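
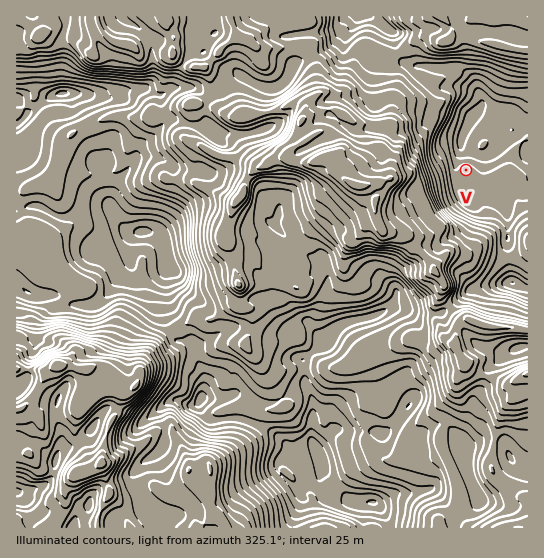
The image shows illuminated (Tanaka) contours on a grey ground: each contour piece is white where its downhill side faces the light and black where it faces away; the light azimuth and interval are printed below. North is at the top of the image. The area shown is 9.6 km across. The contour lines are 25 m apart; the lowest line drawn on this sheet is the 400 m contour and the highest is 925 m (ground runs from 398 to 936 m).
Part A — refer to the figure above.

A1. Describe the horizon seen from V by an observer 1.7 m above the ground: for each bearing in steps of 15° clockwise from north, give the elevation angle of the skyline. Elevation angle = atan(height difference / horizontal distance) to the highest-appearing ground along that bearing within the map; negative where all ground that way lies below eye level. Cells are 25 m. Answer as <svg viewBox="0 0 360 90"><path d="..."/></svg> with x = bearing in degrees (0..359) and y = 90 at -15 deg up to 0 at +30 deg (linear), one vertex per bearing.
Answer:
<svg viewBox="0 0 360 90"><path d="M0 52l15-1 15 2 15 9 15 1 15 0 15-3 15-1 15-1 15-5 15 2 15-7 15-3 15-5 15-6 15-2 15-2 15-1 15 0 15 4 15 8 15 6 15 4 15 1"/></svg>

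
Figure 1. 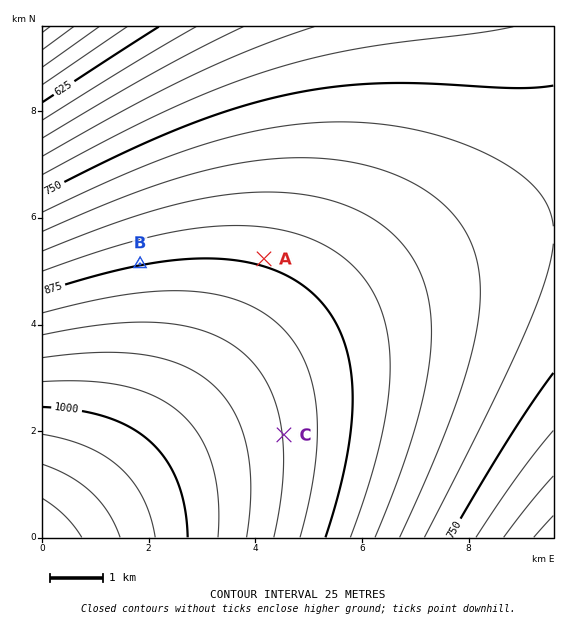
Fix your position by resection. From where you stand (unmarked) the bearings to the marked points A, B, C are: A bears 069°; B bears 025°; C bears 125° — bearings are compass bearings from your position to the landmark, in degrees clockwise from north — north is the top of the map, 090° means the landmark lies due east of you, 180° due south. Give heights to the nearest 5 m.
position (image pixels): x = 115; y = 316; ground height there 920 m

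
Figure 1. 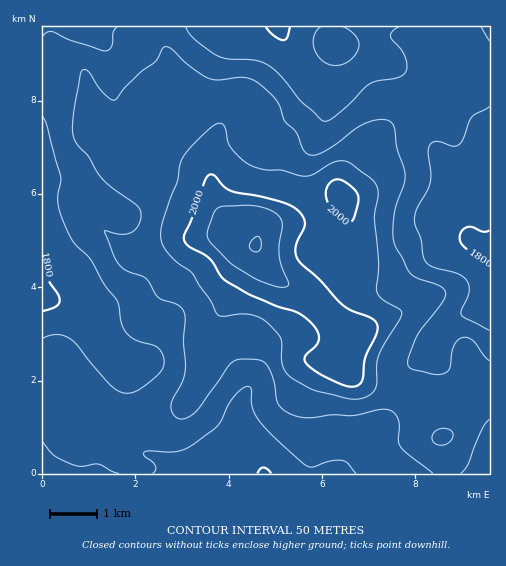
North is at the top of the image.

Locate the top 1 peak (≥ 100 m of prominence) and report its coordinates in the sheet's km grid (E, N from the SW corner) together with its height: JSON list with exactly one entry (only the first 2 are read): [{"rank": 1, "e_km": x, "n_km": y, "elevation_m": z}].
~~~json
[{"rank": 1, "e_km": 4.59, "n_km": 4.91, "elevation_m": 2103}]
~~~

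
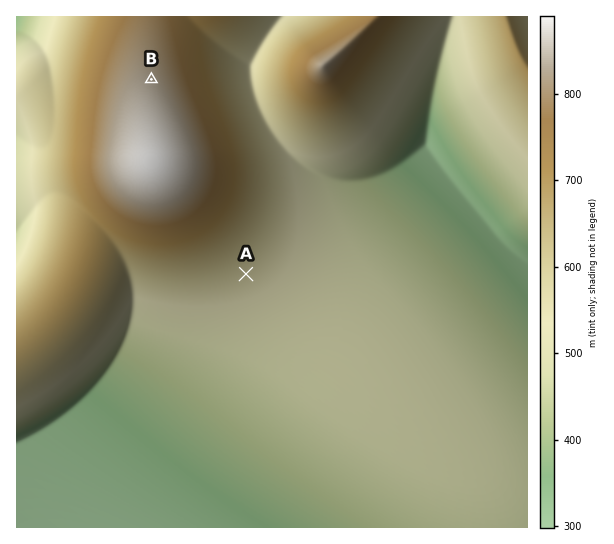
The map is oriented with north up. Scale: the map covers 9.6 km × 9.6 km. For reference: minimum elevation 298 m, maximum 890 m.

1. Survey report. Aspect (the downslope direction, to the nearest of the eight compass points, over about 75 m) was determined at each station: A SE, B NE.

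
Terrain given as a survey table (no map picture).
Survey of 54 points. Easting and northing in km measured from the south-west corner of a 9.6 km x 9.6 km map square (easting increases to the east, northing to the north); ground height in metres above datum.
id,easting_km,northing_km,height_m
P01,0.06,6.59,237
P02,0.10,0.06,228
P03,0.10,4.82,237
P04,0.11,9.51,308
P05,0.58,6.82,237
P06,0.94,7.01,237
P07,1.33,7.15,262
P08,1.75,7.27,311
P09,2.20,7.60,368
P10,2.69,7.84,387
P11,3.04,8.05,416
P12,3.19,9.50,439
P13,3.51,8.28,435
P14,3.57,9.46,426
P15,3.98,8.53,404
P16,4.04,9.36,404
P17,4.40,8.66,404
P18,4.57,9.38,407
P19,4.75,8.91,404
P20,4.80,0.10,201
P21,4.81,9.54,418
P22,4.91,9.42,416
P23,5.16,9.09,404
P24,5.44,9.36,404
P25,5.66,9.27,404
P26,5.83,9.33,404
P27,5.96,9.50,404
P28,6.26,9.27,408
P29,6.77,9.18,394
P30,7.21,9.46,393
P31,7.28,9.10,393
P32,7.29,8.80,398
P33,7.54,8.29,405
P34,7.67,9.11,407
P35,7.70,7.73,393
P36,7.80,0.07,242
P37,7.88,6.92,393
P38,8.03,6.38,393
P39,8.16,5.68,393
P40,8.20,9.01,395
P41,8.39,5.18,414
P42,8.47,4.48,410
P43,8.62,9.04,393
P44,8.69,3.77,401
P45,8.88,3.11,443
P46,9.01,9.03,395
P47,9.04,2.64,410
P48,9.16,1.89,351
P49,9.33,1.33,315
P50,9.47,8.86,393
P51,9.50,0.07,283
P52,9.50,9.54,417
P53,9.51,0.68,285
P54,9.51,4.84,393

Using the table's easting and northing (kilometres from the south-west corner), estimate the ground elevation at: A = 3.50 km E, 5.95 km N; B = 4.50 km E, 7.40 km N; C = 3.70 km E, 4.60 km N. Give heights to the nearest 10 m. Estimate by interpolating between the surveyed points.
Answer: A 340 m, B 420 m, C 310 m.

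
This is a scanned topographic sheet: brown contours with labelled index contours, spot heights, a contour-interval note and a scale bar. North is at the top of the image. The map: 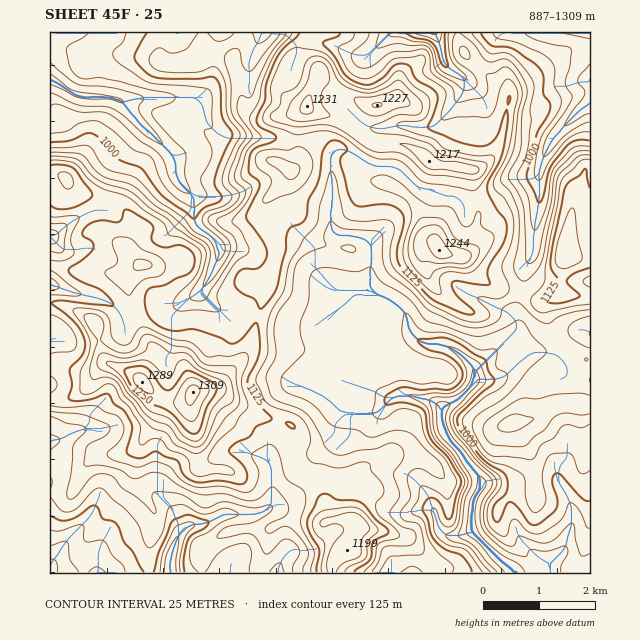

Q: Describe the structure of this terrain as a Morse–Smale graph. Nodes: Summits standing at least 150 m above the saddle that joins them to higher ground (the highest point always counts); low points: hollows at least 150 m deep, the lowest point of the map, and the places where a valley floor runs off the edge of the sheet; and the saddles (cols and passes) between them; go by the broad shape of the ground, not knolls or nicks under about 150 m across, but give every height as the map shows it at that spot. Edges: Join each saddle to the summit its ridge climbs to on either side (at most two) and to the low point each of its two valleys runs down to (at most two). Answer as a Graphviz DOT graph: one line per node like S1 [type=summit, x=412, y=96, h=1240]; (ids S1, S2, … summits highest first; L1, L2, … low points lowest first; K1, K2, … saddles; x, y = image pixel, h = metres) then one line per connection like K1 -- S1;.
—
graph terrain {
  S1 [type=summit, x=193, y=392, h=1309];
  L1 [type=low, x=514, y=571, h=887];
  L2 [type=low, x=50, y=79, h=894];
  L3 [type=low, x=590, y=79, h=904];
  L4 [type=low, x=50, y=569, h=914];
  K1 [type=saddle, x=259, y=317, h=1124];
  K2 [type=saddle, x=314, y=482, h=1111];
  K3 [type=saddle, x=521, y=293, h=1086];
  K1 -- S1;
  K1 -- L1;
  K1 -- L2;
  K2 -- S1;
  K2 -- L1;
  K2 -- L4;
  K3 -- S1;
  K3 -- L1;
  K3 -- L3;
}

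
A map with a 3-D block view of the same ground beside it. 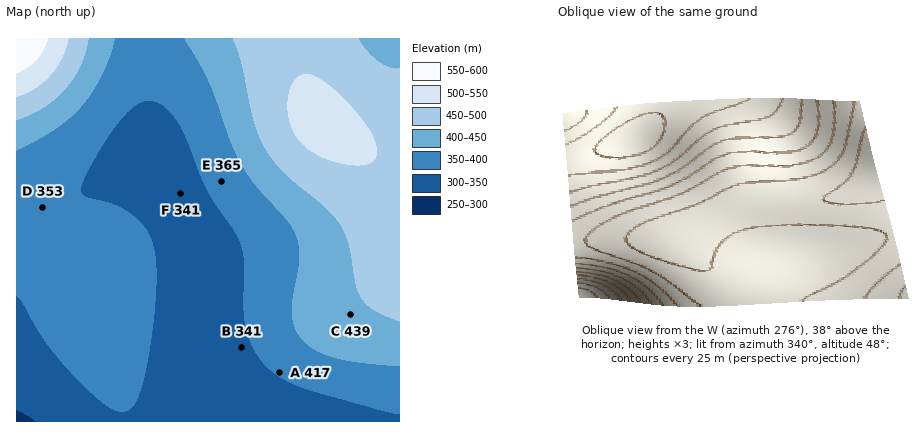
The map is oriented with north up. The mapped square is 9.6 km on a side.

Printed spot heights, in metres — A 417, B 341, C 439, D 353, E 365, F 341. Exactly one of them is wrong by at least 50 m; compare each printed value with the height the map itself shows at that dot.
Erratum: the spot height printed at A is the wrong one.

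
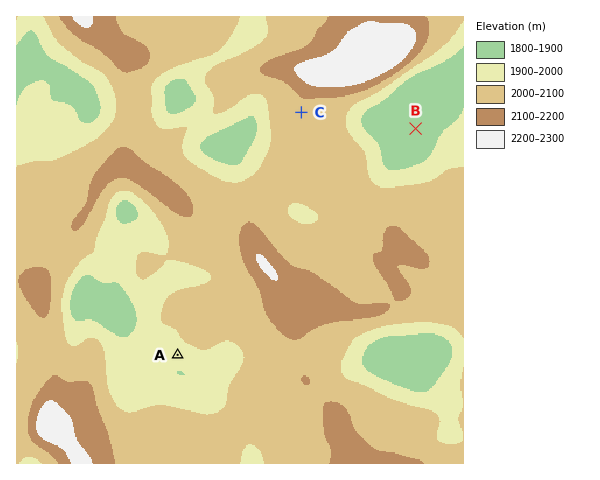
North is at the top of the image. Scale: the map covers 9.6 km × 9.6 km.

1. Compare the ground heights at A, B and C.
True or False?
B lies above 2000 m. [False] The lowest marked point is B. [True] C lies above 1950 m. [True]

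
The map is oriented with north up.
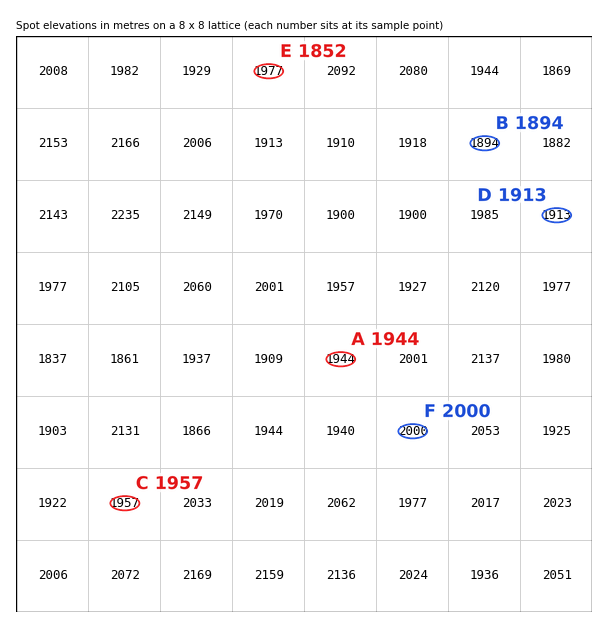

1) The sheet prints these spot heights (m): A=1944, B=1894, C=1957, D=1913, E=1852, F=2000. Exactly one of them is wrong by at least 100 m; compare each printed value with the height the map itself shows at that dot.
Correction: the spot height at E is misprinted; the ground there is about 1977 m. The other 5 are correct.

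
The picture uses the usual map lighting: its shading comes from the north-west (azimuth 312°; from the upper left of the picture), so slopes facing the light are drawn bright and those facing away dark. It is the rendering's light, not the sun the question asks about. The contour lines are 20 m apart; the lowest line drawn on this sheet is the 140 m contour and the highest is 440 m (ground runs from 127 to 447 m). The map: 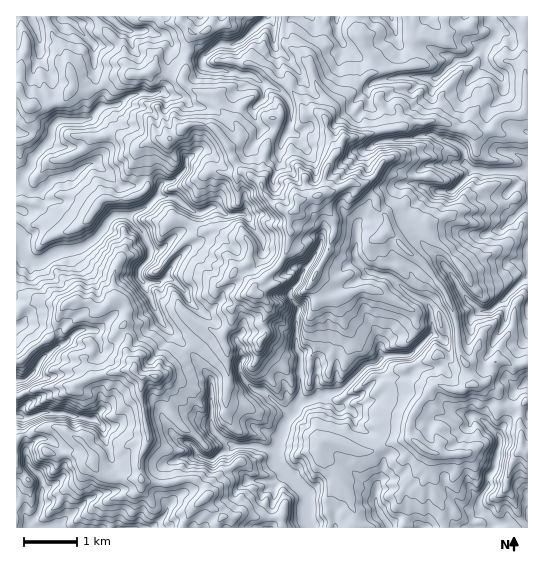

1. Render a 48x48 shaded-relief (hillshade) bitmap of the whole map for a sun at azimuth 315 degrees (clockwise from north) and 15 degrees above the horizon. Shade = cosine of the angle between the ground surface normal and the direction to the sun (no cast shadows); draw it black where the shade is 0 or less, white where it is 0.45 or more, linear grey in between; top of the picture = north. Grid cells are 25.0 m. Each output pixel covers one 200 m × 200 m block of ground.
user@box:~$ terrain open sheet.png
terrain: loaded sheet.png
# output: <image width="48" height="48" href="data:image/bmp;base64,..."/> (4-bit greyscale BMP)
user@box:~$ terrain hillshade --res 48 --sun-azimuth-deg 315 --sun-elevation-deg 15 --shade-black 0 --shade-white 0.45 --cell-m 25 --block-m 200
<image width="48" height="48" href="data:image/bmp;base64,Qk32BAAAAAAAAHYAAAAoAAAAMAAAADAAAAABAAQAAAAAAIAEAAATCwAAEwsAABAAAAAAAAAAAAAAABEREQAiIiIAMzMzAERERABVVVUAZmZmAHd3dwCIiIgAmZmZAKqqqgC7u7sAzMzMAN3d3QDu7u4A////AGeFinVFRVjKV4hkWIRZqpmId4V4dol2eXanWahUVVa8hoiGaKVauYh4mIZ4dlh3aHWbdYunZVWMyFeZislayodoqYd3dlimRWR7p0aJllVXu4VqiLuJyodXu5h3dUXaQmdYunV4mHiZqrhGeJqYmodVmpmHdkOuYidmepeJqGi73d2FVoiZiIdliZh2ZkNvlHh3eaiZqEVnmK/6d5uZh4h2eYh2Z1I+53nJiZm7qkRkZkaqiJzKmIiZiZmYipU7/Ziqq6rNu2RnZ3ZUVXzsqZqqq6mpiblo7//tzMusy3V3VZdURFvtu7u6q7mZh5l4zbzcuYm5qWZ3VJlmVVjvy7vLq8l4hmiHmlZURDOKp1V2U5t3h2acy7u7qst2ZUV3mpiIZURopzNWZItnaGVniKurmryXdjRWjP/t2nVniEM2ZYpVVWR3ZVvbqavKqoZFVxr+3bqpiZdWd3dmQ2V5h0TO26u7u5l1VBC/3KvdyJuHd4ZIYkV5iXMp7t25upeniMUr/aq9ynmpiJdIcCR5iIYzeYz7yqeZit2DjturqqmqmJdqogJ4d3dlaFKt26l6eMzZVprKh4qqmahJxRKIZ2ZmaZRJuax5hprLdmaLhnqpqapWhQGqVmVmZ4ZZl33Klom9p4mIhpq6qat1ZSFsdWRWZ4dqh1adtrvO+6y5h63LuorIYwV4h3ZXeIh5hmYl273u/97aeZ3bvKi9pgC5Z4mZiIh3d3ZTfKzu7u7XSafcvNuc6lB/doiZiIh3h4ZnZ6nN3e/oFOp9zM3Jz4EMxXh4dnh3iYdWd6hpu9/8Yq+q3NzKneUC10eHeIh3eZl1Vbp0VZ7/l4rKq8y6m+lBiUaYd4iHiJq5ZJq4Yxbvual6qr3KmtpTWEaqh4iHZmabpqq7ukB9y9yJzd7dzLlURlWamImXZVRHu5q7vLMFef/Km9yrvMtURER5mImqqGZVaaqrvMpUQn7LhHt3qsyWQjM3iZms3Yd3dqmrvMyppyjJhUiYqt7LpkQjaJhmnsl3iKl4rNy6mVSe2FiYqc/MyqpyFXh2N9y5iIuWV6y7hmQ4/Zmrua/d2ZzaIUV4hoiJiEjbhVi7p2VDrsuqua3N+kjfxURVaIZmZVSduWWMyXdBWrqIuIy73UFc/amIZ4ZWdnRLy6mL3bqCJpqHmmq7zbZEeHh2d4dWZoY3zN3Lzd3KeJqZmWiqqru6hkNFZ4iHd4YyZ5zt3dzd27qpu3eqp4q8u6mYiqmqmJhlQzWb7/3czLqonrm7uXiqu6m7mribuoqahlVlarzLu6mqm8m7qpebuqmsmLp6zHmqqImHRFaZrNy7qbmqmal5u6mcx6yZzHmquHq7mGaZi7upqaqpiauXeIdo2oqpvHi7qXrMvLiqWcqoeaupeKupiIdUepmpq4e8uprMvMqqU73uqbu6d5qZmqmGZnm7u4isuqm7zMuqYRWP6ruqmJqIiqmIZVasu4mrqqqpmrqqpzEUzbyqmaqYiqmZiGZ6q4qaq6m9hmeYnIUxXduqmauZm7mqiYeaiQ=="/>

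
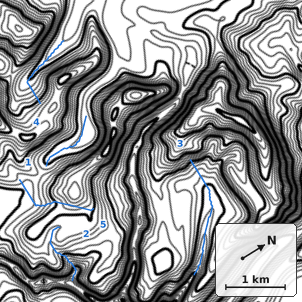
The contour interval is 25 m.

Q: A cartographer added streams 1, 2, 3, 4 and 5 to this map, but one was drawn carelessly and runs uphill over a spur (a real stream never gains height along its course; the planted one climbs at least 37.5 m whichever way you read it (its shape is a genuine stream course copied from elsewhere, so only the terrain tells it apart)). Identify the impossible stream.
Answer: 5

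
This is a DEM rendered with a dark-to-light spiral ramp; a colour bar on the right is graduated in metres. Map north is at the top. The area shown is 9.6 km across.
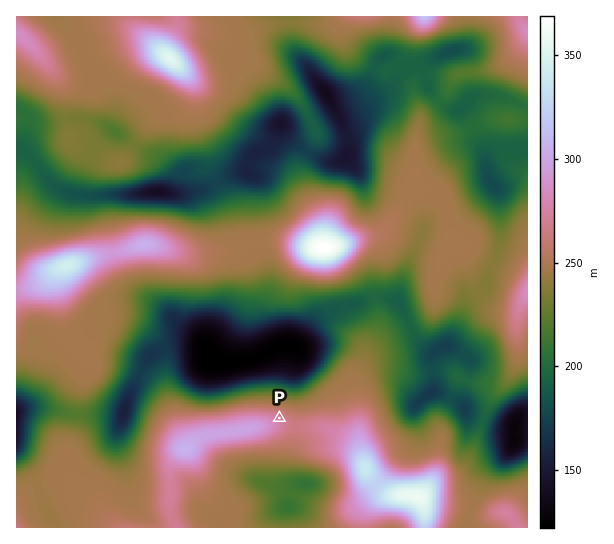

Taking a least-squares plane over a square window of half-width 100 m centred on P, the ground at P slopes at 4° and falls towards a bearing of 36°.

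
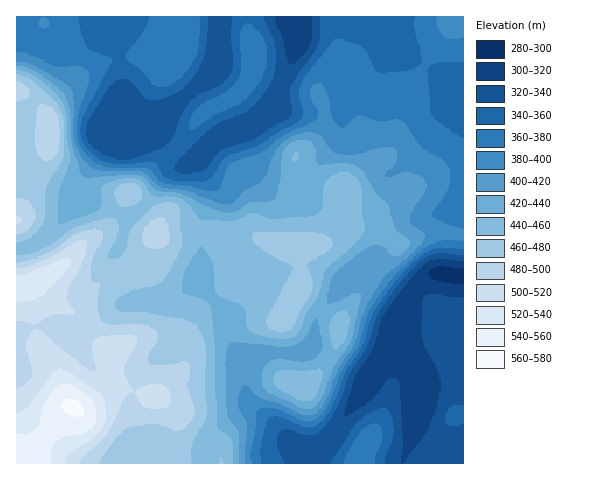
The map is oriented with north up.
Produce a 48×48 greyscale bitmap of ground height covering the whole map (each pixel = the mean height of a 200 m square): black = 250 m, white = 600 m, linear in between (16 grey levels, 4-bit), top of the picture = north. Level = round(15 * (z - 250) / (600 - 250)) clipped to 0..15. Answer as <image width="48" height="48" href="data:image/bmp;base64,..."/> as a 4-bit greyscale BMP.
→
<image width="48" height="48" href="data:image/bmp;base64,Qk32BAAAAAAAAHYAAAAoAAAAMAAAADAAAAABAAQAAAAAAIAEAAATCwAAEwsAABAAAAAAAAAAAAAAABEREQAiIiIAMzMzAERERABVVVUAZmZmAHd3dwCIiIgAmZmZAKqqqgC7u7sAzMzMAN3d3QDu7u4A////AN3dy7uqqZmZmZmZmGVUREM0RVVUMzNERN3czLuqqZmZmZmZmGVURDMzRVVUMzNEQ93dzMy6qpmaqpmJiHVUQzMzNFVVQzM0M8zN3dzLqqqqqqmYh3ZURERDNEVVQzM0RMzN3d3MuqqqqqmYh3ZURVVUM0RUQzM0RMzN3d3cu6q7qqqYd2ZVVndlMzREQzMzRLzN3d3Mu7u7uqqYd2Zmd4h2QzM0MzMzRLvM3dzLu7u7uqmYd2Z3iJmGUzMzMzMzM7u8zMy7u7u7uqmYd2d4iZmHVDMzMzMzM7u7zLu7u6qqqqmYd2d4iZmHZDMzMzMzM7u7u7u7u6qqqqqYd2d4iIiIdUMzMzMzM7u7u7u7u7qqqqqYd3d3d3d4hlMzMzMzM7u7u7u7u7qqqqmYd3d3d3d4h2QzMzMzM7u7u7u7u7uqqZmYd4iIiId4mGUzMzMzM7u7u7qqqqqqmZmYiIiZmYd4mHUzMzMzM7u7u7qqmZmZmZmIiIiZqZh4mHZDMzMzM7u7u7qpmZmZmZmIiIiZqph4iHZTMzMzM8y7u7qpmZmZiIiIiIiJmpmHeHdkMzMzM8zMu6qqmZmZiIiIiIiJmqmHd3dlQzMzM8zMu6qqqpmZmIiIiIiImZmHd3d2VDIiIrzMy7qqqqmZmIiIiIiJmZmYd3d3ZTMiIqq7zLqpmZqZmYiIiIiZmZmYh3d3dlMyM5mqu7upmZqqmYiIiZmZmZmZiHd3d2VERJmZqruqmZqqqZiImZmZmZmZmIh3iHZVVamYmaqqmZqqqZiImZmZmZmZmYiId3dmZqqYiJmqmZqqqYiIiJmZmZmZmYiId2ZmZrqZiIiZmZmqqYiIiIiIiIiImYiHd2ZlVaqZiIiImZmZmYh3d3iIiIiImYiHd3ZlVaqZiIiImZmIiHdmZnd3eIiImYh3d3ZmVaqZiIiImZmHdmZVZmd3eIiImYh3d3dmZamZmId4iIh1VVVVZmZneIiIiYd3d3ZmZZqpmHd2ZmZVRERFZmZneIh4iId2ZmZmZaqqmHZVRERURDNEVmZneIh3d3d3ZmZmVaqqqHVEREREREM0RVVmeIh3ZmZnZmZlVaqqqGREREREREQzRERVZ4d2ZmZmZmVVVaqrqGRERERERFRDMzNEVmdmZmZmZmVVVaqqqGRERERERFVEQzM0RFZmZmZmZlVVVaqqqGVEREREREVVREMzNFVmZmZVVVVVVaqqmGVEREREREVVVUQzNFVmZVVVVVVVVKqph2VURERERERFVVRDNFZmVVVVVVVVVKqYdmZURERVVEM0RVVENFVlVVVVVVVVVZmHZmZVREVVVUQzRFVUNEVVVVVVVVVVVYdmZmZVVFVVVVQzNFVUM0VVVVVVVVVVVWZlVVVVVVVVVVQzNFVUMzRVVVVURFVVVVVVVVVVVVVVVVVDNFVUMzNFVVVERFVVVVVVVVVERFVVVVVDNFVUMzNFVVRERFVVZlVmVVVEREVVVVVDNFVEMzNEVURERFVWZlZmVVRERERVVVVDNFVDMzNFVURERFVWZg=="/>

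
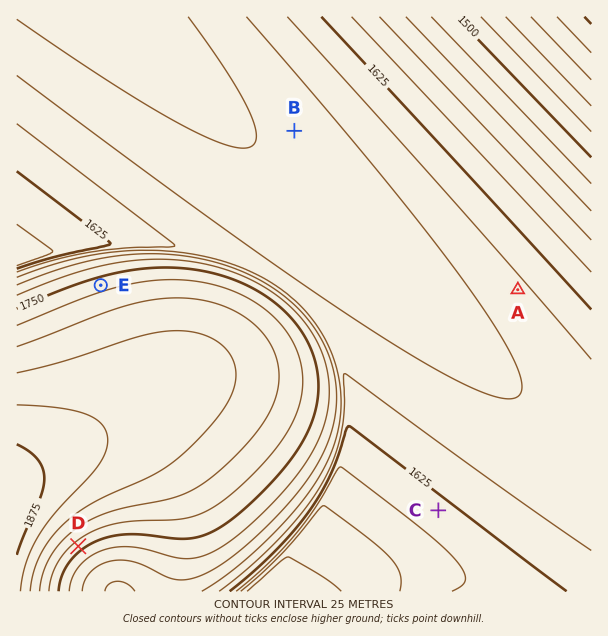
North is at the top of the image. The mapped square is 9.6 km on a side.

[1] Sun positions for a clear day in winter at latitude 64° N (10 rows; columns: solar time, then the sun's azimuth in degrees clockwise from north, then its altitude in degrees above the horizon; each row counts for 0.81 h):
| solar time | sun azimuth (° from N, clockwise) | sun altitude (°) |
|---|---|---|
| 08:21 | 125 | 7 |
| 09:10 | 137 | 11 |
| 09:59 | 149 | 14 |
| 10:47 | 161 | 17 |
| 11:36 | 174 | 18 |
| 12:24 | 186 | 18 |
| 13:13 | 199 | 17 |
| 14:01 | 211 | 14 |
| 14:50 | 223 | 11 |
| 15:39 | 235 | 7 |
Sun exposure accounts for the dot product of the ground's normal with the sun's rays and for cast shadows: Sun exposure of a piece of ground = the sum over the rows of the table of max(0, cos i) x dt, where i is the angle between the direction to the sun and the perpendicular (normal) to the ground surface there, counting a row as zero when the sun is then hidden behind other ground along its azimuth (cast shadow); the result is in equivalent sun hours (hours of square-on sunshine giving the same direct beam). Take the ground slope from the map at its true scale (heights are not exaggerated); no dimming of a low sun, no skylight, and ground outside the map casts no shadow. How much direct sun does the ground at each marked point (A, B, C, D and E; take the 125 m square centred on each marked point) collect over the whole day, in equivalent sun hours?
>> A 1.7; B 1.8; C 2.1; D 2.6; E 1.3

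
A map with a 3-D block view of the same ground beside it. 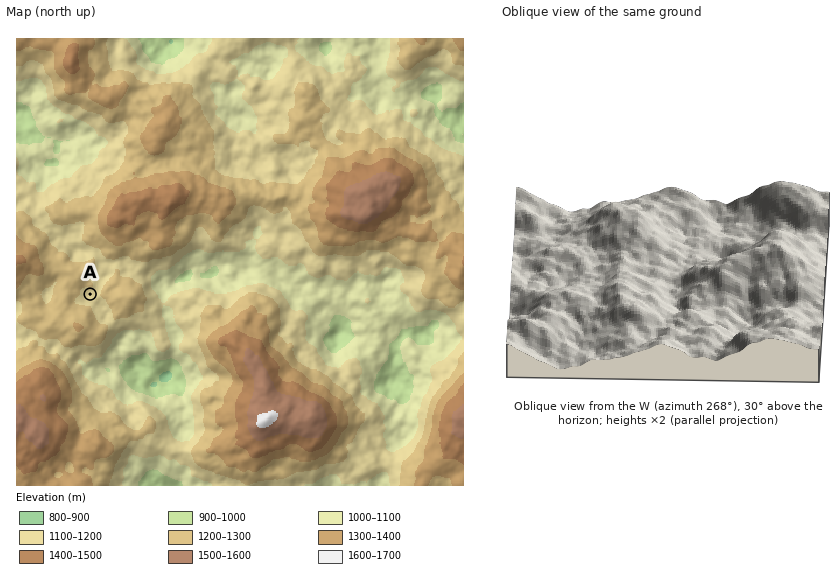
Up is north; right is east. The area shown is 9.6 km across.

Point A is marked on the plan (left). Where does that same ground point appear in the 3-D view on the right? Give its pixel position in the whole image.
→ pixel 687 331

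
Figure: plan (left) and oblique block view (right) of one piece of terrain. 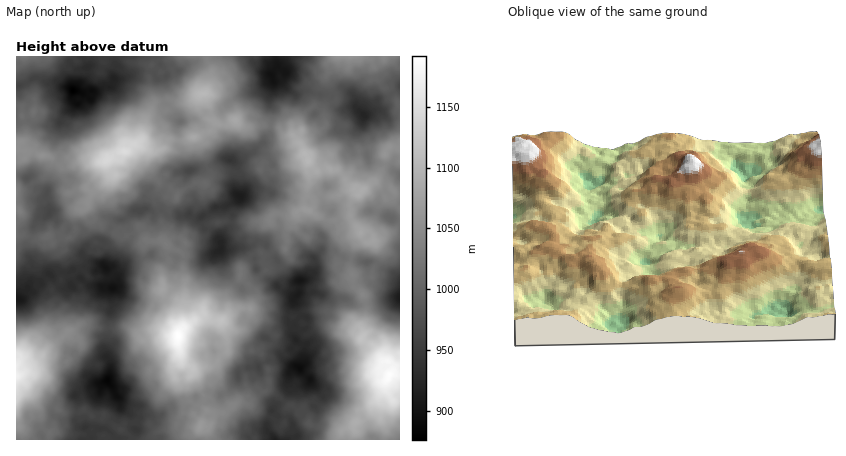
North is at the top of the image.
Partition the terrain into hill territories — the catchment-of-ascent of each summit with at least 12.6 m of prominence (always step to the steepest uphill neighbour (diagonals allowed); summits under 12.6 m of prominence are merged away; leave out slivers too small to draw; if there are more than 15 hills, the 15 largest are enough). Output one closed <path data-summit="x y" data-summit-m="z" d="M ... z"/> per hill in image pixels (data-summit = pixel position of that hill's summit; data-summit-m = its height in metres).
<path data-summit="178 336" data-summit-m="1192" d="M228 205l-12 2-16 11-10-4-20 2-8-5-26-1-12 9-8 2-12 20-10-1-12 12 4 9 14 3 4 3-6 3-14-2-3 4-1 6-8-8-4 3-8-1-9 4 11 12 10-2 8 3 6-3 14 0 12 2 0 18-4 14 0 16-3 12 1 8 4 6-2 18-32 14 2 4-2 24 4 5 7 1 5 12 66 0 10-4 10-6 1-6-3-3-16-4 0-2 12-7 14 1 10-11 8 4 12-3 12-7 9-10 3-11 12-4 7 1 2 10 5 7 16 0 6-5 0 14-16 16-5 20-11 2-6 8 42 0 4-3 10 0 7-5 4-18-2-10 6-8-21-28 4-6 1-16-5-3-4-7 11-10 0-8-6-2-7-14 0-4 5-4 1-12-8 0-7-4-7-16-16-19-6-1-6 5-20 3-9-2 0-10 10-14 1-10z"/><path data-summit="390 374" data-summit-m="1189" d="M330 251l-10 0-6 7 1 12-7 8-8 2-1 14-5 4 5 14 8 6 0 8-11 10 0 4 9 6-1 16-4 6 17 20 4 8-6 8 2 10-4 18-7 5-10 0-3 3 107 0 0-162-26-16-26-3z"/><path data-summit="124 152" data-summit-m="1149" d="M150 71l-14 1-12 6-10 1-4 8-28 6-2 9-14 9-6 11-4 16 3 22-6 8-7 32 3 6 0 8 9 8 6 2 15 16 5 8 0 3 10-11 10 1 8-15 4-5 12-4 6-6 8 0 2-2 8 3 8-1-3-13 13-18-5-2-2-6 3-3 10 3 12-2-5-6-1-12-4-6-1-18 3-6-8-14-8-6-2-22-6-2z"/><path data-summit="308 160" data-summit-m="1103" d="M278 81l-4 1-4 14 2 12-2 24-6 10-10 10 10 2 8 10-5 4 3 16-4 6-18 0-19 14 3 10-1 10-10 14 0 10 9 2 20-3 6-5 6 1 16 19 7 16 9 4 10-2 10-8 2-4-2-10 8-10 1-12 14-14-3-8-10-8-2-10 3-6 21-20 2-14 4-4-1-12 6-12-5 3-10-1 0-8 6-9 10-3-4-3-14 2-6-5-4-9-10 0-12-4-12 3z"/><path data-summit="16 376" data-summit-m="1174" d="M50 274l-6 4-10 12-4 1-2-2-8 10-4 1 0 140 76 0-5-12-7-1-4-5 2-16-2-12 32-14 2-18-4-6-1-8 3-12 0-16 4-14 0-18-12-2-14 0-6 3-8-3-10 2z"/><path data-summit="200 426" data-summit-m="1066" d="M258 367l-18 4-2 9-6 8-20 13-8 1-8-4-10 11-14-1-6 3-7 5 17 5 3 7-5 5-15 7 91 0 6-8 10-1 6-21 16-16 0-14-6 5-16 0-5-7z"/><path data-summit="350 56" data-summit-m="1059" d="M400 56l-124 0 2 10-7 8 3 7 8 1 6 8 8 4 12-3 8 3 16 2 8-5 6 0 8 5 2 12 8 7 9-5 7-11 8-2 12-9z"/><path data-summit="204 94" data-summit-m="1104" d="M252 56l-44 2-20 6-10 7-8 1-6 5-6 1 4 2 2 22 8 6 8 13 18-2 8-6 4 1 12-4 12-11 22-7 17-12-3-12-14-5z"/><path data-summit="360 232" data-summit-m="1082" d="M358 208l-26 4 5 10-14 14-2 14 13 2 14 7 26 3 26 16 0-58-24-8-14-1z"/><path data-summit="236 120" data-summit-m="1083" d="M274 81l-18 11-22 7-16 13-12 1-11 7 9 6 4 12 18 21 14 1 14-8 14-16 4-18-2-22z"/><path data-summit="362 190" data-summit-m="1088" d="M362 123l-11 17 1 12-4 4-2 14-23 24 1 12 8 6 2-2 24-2 4 3 10 0 10 3-4-4 1-12 7-6 1-10 5-5 8-1-10-9-18-5-4-4-1-8-7-16z"/><path data-summit="42 156" data-summit-m="1056" d="M30 121l-14 1 0 54 12 2 10 11 8 4 7-25 6-8-3-22 4-14-14 2-10-1z"/><path data-summit="16 192" data-summit-m="1034" d="M20 176l-4 0 0 123 4 0 8-11 4-12 1-8-5-14 0-10 4-8 2-10 6-9 6-1 4-4-4-12 1-6-9-5-10-11z"/><path data-summit="384 154" data-summit-m="1061" d="M380 111l-6 0-10 5-4 18 5 10 3 14 4 4 14 3 14 9 0-58-10 2z"/><path data-summit="24 56" data-summit-m="1023" d="M80 56l-64 0 0 30 4 0 14-8 4 0 8 5 10 0 18 7 12-12 2-6-2-4-10 2-5-6 3-5z"/>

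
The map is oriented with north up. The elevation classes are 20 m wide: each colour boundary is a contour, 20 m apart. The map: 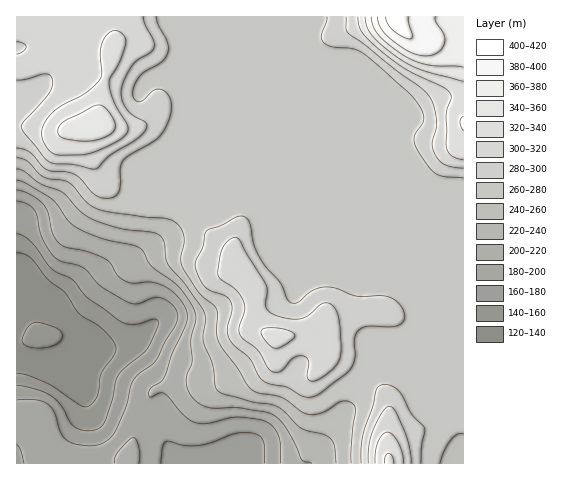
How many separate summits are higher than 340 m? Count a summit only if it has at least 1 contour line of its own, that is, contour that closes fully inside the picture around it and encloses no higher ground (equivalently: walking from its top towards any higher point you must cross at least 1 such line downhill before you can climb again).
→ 1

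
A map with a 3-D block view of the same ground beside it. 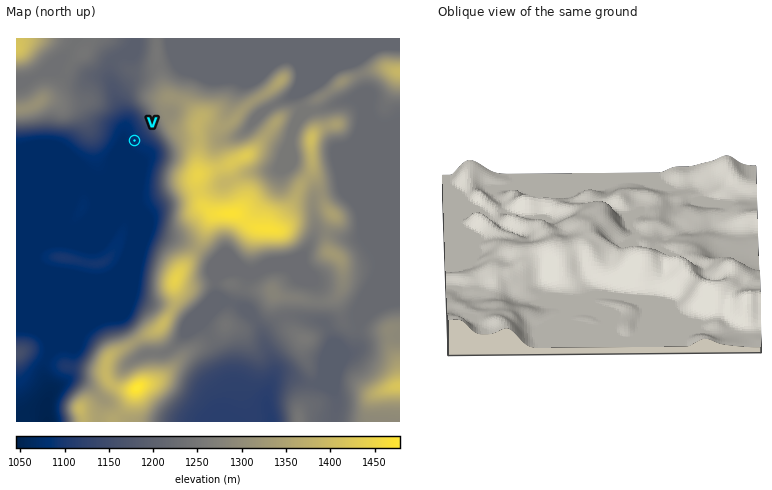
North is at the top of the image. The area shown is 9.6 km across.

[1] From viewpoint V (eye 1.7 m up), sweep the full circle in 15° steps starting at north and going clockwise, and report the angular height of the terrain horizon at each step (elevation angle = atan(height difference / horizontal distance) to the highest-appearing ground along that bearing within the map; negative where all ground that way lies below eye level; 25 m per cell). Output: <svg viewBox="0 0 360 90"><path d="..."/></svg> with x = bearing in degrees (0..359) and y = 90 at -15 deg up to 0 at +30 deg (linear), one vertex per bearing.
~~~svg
<svg viewBox="0 0 360 90"><path d="M0 48l15-7 15-4 15-3 15-2 15 0 15 3 15 1 15-1 15 4 15 9 15 1 15 4 15 6 15 0 15 1 15 0 15-2 15-4 15-3 15-1 15-1 15 3 15-1"/></svg>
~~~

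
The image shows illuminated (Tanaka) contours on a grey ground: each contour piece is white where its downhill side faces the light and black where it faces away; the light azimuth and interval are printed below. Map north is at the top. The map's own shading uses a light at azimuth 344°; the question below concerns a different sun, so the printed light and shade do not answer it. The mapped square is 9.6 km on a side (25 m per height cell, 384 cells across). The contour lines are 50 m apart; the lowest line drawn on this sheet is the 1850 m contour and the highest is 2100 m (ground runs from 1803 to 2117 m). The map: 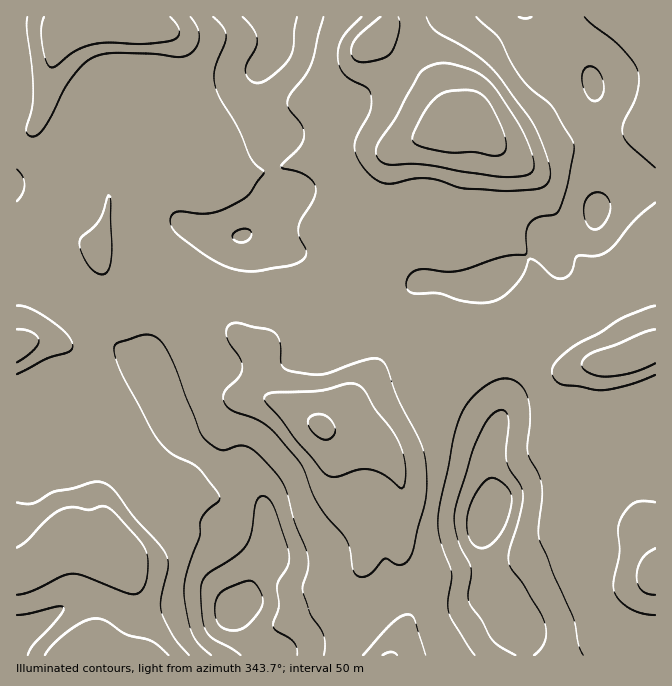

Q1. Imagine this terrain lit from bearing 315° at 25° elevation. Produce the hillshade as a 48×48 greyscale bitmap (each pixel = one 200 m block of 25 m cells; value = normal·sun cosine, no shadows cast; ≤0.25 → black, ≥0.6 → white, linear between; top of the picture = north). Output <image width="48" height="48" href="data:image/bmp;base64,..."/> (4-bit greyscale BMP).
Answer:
<image width="48" height="48" href="data:image/bmp;base64,Qk32BAAAAAAAAHYAAAAoAAAAMAAAADAAAAABAAQAAAAAAIAEAAATCwAAEwsAABAAAAAAAAAAAAAAABEREQAiIiIAMzMzAERERABVVVUAZmZmAHd3dwCIiIgAmZmZAKqqqgC7u7sAzMzMAN3d3QDu7u4A////AM7+uZmqh2aKl1aJmZz+llZnd4mrqYh3iJz/25iZhlV5uod4mIret1Z3ZoibuYh3d1e+7KiIdUM3vcqIh3ityFVmZniJqYh3ZSNZu5dlVEIUe9yph3Z6uWVVZ4iJmIh3VCIkZ3ZDIzISR7y5iHZWiXVDV4iIiJmYdUMjRWVDEiESNq3KiIZVVnZCRniIiJqrqHUzVmZTIiISJJ3bmZhmVFZUWJiIiIm8y7llV3dlREQyEmvLmZh3ZEVVi7qYiImrzNyneId2ZmZUIUm6iIh3dTREje2oiImau83JiZh2d3d2MUmpiId3dCMhXP+5iImaqr3sqpdnd3d3Ulmph3d3YxEQKO/ZiImZmavdypdnd3d3U1mqh2Z3dBAABb7aiImImZq83Kdnd3d3ZFiqhlZndSEQA3u5iJmIiJmavKh3d3d3dmeahkVmZTIhJHiZiJmYd4iImZh3eIh3d3iIhkRWVDMxJpqIiJmYd4iIiIh3eIh3Z3iHdlVWVUVCJruYiImYh4iHd3d3eIh2ZniIdmZmZVZTJayoeIiIh3d3d3d3d4iGVWeZh3d3ZmZkI4uod3eId3d3d3d3eImYZnirqYd2ZmdlMlmoZmZmd2d3d3d3eImrqZq8zKhmVnd2U0eYZUMiRTVnd3d3iIisy6q83sp2Vnd3ZVeZdUMAAAA0Vmd3iIiauoiaveyXZmd3d3ibuoZSAAATRWZmeIiJmXZnisy4dmd3d3ib3ty5dFREVmdmeIiZiIZmeJu6h3d3eHeJve7dy6h3d3d3d4iqmZh2d4mqmIiIiId4is3d3amHd3d3d4iqqZmHd3iIiIiIiIiHeJvMzJmHZmZnd4iamZmHd3d3iIiIiYiIh3mru5iHZlVnd4iIiIiIh3d3d4h3eJiIiIiaqoiIdlRXd3iIiIiIiHd3d3d3Z4iIiIiImYiZh1RXd3iImqmIiId3d3d3ZneIiIiIiIiZmWNXd3d4m7qIiId3d3d3d3d3iJqoiIiZmXRXd3dlaaqYh3d3d3d3d3d3d4vKiIiZmoVWd3ZTNYmpiHd3d3d3d3ZmZWrcmImZmZVGd3ZlRFiZiId3Z3dmZVVVVEe7qZmZmZZWd3d3ZVaJmIh1RWZUQzIiMzWKqYiImZdmZ3d3d2ZniIh0IjRDIhERIjV5mXd4iZh3d4h3d3d3eIh1IRIjMzIiM0V4iGVniYiHd4h3d4mYiJqoUzM0RUQzRVVnd2VGiIeIh4d3d4mZiavMqGZmZlREVnd4iJZFeHd4h3d3d3iIiavN25h3dlVFZ4mZmrhEd3d3d3d3d4iIiJq83bmIdlVWZ4q6qspTV3d3d3d3eJqYiIibzcqZhlV3dnm7qcpSNmd3d3d2eLy5iId5rMuql1Z4h2iqmcthFFZmZlVlV6zbmYVWiru6l2Z4h2eZmMuDACMzNDNENHvcu6Y0aKuql2Z3d2eIiMyVIAAAEiI0NFi8vOtkRpqph2Z3d2Z4h8ynUyIiIzNFVWi8vP+2RXiYiHd4h3d3h8y4ZUVVRERWZnm8u+/6VFeIh3iZiHd3iA=="/>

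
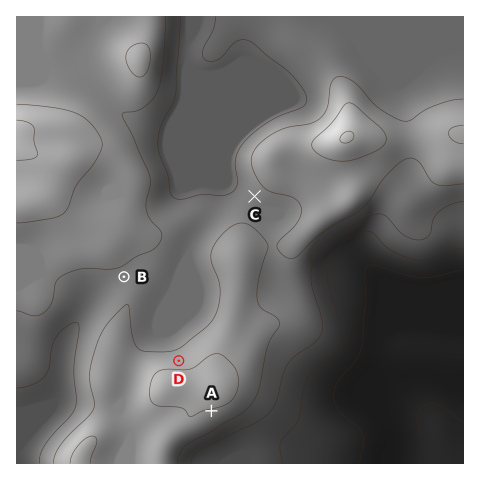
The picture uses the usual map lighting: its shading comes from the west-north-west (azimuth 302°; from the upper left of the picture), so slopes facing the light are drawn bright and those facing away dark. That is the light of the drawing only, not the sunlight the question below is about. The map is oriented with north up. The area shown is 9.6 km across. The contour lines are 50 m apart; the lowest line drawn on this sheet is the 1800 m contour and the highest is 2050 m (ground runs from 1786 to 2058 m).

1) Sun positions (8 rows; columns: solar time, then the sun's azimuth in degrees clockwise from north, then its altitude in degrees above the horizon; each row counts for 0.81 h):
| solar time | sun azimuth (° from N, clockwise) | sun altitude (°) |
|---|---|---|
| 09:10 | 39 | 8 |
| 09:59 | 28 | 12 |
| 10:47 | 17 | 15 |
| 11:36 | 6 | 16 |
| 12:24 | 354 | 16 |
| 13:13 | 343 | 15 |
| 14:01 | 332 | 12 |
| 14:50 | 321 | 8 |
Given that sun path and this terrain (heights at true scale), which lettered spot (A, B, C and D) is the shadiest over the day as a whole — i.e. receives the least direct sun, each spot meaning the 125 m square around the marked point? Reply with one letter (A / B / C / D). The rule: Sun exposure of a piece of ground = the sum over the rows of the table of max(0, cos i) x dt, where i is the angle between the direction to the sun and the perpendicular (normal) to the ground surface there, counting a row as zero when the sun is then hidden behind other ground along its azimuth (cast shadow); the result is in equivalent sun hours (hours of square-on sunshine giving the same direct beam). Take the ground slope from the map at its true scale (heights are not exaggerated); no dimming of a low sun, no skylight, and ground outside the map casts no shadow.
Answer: A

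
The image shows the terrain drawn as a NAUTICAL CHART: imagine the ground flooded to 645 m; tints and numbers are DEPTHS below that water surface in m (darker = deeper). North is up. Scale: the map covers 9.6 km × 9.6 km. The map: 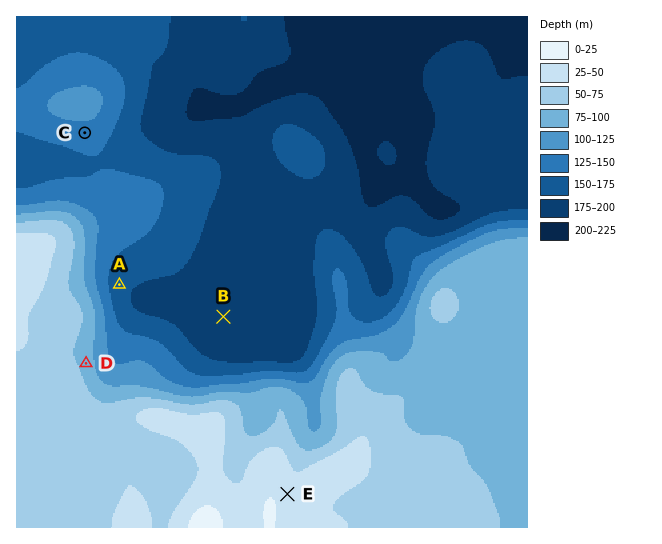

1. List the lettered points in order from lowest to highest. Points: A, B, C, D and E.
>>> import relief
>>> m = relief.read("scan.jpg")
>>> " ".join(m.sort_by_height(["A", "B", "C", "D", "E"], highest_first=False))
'B A C D E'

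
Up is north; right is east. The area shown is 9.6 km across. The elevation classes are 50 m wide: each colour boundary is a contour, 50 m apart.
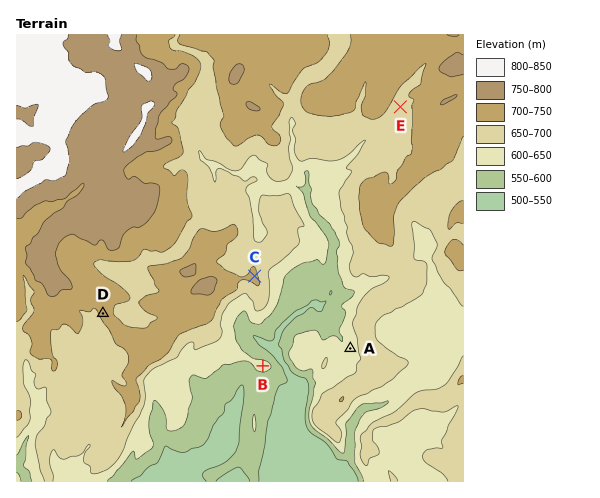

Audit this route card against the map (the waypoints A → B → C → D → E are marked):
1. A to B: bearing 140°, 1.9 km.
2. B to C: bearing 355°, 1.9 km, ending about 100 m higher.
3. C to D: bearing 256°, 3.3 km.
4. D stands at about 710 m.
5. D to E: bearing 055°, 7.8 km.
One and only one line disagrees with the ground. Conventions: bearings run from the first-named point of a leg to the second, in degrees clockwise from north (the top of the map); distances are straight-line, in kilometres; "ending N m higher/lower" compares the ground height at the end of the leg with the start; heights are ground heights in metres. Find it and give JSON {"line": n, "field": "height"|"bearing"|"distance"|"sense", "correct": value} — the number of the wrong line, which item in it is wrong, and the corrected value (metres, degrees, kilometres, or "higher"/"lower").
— {"line": 1, "field": "bearing", "correct": 259}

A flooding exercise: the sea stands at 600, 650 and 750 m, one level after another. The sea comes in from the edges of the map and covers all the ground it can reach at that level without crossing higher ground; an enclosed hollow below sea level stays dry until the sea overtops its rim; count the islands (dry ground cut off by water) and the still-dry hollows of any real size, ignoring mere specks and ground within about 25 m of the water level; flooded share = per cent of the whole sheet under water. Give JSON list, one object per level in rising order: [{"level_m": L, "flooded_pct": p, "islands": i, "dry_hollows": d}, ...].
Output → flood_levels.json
[{"level_m": 600, "flooded_pct": 14, "islands": 0, "dry_hollows": 0}, {"level_m": 650, "flooded_pct": 31, "islands": 0, "dry_hollows": 0}, {"level_m": 750, "flooded_pct": 85, "islands": 0, "dry_hollows": 0}]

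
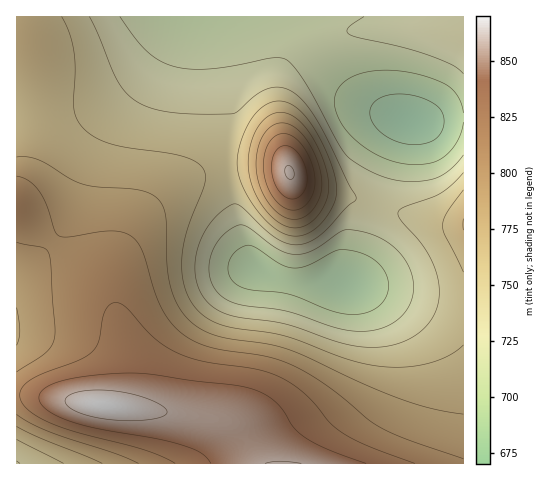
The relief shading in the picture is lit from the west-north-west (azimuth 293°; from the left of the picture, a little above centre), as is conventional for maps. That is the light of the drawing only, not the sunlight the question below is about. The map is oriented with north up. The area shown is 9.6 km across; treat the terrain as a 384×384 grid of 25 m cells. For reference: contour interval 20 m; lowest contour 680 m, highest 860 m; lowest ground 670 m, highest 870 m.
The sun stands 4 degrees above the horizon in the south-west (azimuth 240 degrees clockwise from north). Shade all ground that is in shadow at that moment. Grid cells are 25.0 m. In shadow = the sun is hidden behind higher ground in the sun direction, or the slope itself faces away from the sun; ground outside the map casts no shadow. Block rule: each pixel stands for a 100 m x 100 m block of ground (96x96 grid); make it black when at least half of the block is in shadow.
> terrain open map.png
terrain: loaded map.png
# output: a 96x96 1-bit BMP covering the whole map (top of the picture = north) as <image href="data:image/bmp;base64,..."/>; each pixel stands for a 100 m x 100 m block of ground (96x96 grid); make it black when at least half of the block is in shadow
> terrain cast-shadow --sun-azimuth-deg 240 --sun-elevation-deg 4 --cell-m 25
<image width="96" height="96" href="data:image/bmp;base64,Qk2+BAAAAAAAAD4AAAAoAAAAYAAAAGAAAAABAAEAAAAAAIAEAAATCwAAEwsAAAIAAAAAAAAA////AAAAAAAAAAAAAAAAAAAAAAAAAAAAAAAAAAAAAAAAAAAAAAAAAAAAAAAAAAAAAAAAAAAAAAAAAAAAAAAAAAAAAAAAAAAAAAAAAAAAAAAAAAAAAAAAAAAAAAAAAAAAAAAAAAAAAAAAAAAAAAAAAAAAAAAAAAAAAAAAAAAAAAAAAAAAAAAAAAAAAAAAAAAAAAAAAAAAAAAAAAAAAAAAAAAAAAAAAAAAAAAAAAAAAAAAAAAAAAAAAAAAAAAAAAAAAAAAAAAAAAAAAAAAAAAAAAAAAAAAAAAAAAAAAAAAAAAAAAAAAAAAAAAAAAAAAAAAAAAAAAAAAAAAAAAAAAAAAAAAAAAAAAAAAAAAAAAAAAAAAAAAAAAAAAAAAAAAAAAAAAAAAAAAAAAAAAAAAAAAAAAAAAAAAAAAAAAAAAAAAAAAAAAAAAAAAAAAAAAAAAAAAAAAAAAAAAAAAAAAAAAAAAAAAAAAAAAAAAAAAAAAAAAAAAAAAAAAAAAAAAAAAAAAAAAAAAAAAAAAAAAABwAAAAAAAAAAAAAAD8AAAAAAAAAAAAAAD8AAAAAAAAAAAAAAH+AAAAAAAAAAAAAAH+AAAAAAAAAAAAAAD+AAAAAAAAAAAAAAD8AAAAAAAAAAAAAAAAAAAAAAAAAAAAAAAAAAAAAAAAAAAAAAAAAAAAAAAAAAAAAAAAAAAAAAAAAAAAAAAAAAAAAAAAAAAAAAAAAAAAAAAAAAAAAAAAAAAAAAAAAAAAAAAAAAAAAAAAAAAAAAAAAAAAAAAAAAAAAAAAAAAAAAAAAAAAAAAAAAAAAAAAAAAAAAAAAAAAAAAAAAAAAAAAAAAAAAAAAAAAAAAAAAAAAAAAAAAAAAAAAAAAAAAAAAAAAAAAAAAAAAAAAAAAAAAAAAAAAAAAAAAAAAAAAAAPAAAAAAAAAAAAAAAPwAAAAAAAAAAAAAAf4AAAAAAAAAAAAAA/8AAAAAAAAAAAAAA/+AAAAAAAAAAAAAB/+AAAAAAAAAAAAAB//AAAAAAAAAAAAAD//wAAAAAAAAAAAAD//4AAAAAAAAAAAAD//8AAAAAAAAAAAAH//+AAAAAAAAAAAAH///AAAAAAAAAAAAH///gAAAAAAAAAAAH///wAAAAAAAAAAAP///wAAAAAAAAAAAP///4AAAAAAAAAAAP///4AAAAAAAAAAAP///8AAAAAAAAAAAP///8AAAAAAAAAAAP///4AAAAAAAAAAAP///4AAAAAAAAAAAH///wAAAAAAAAAAAH///gAAAAAAAAAAAD//8AAAAAAAAAAAAA/4AAAAAAAAAAAAAAAAAAAAAAAAAAAAAAAAAAAAAAAAAAAAAAAAAAAAAAAAAAAAAAAAAAAAAAAAAAAAAAAAAAAAAAAAAAAAAAAAAAAAAAAAAAAAAAAAAAAAAAAAAAAAAAAAAAAAAAAAAAAAAAAAAAAAAAAAAAAAAAAAAAAAAAAAAAAAAAAAAAAAAAAAAAAAAAAAAAAAAAAAAAAAAAAAAAAAAAAAAAAAAAAAAAAAAAAAAAAAAAAAAAAA="/>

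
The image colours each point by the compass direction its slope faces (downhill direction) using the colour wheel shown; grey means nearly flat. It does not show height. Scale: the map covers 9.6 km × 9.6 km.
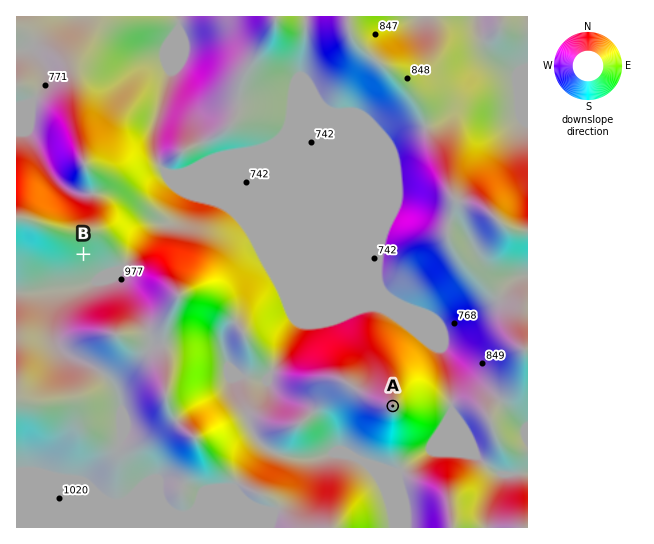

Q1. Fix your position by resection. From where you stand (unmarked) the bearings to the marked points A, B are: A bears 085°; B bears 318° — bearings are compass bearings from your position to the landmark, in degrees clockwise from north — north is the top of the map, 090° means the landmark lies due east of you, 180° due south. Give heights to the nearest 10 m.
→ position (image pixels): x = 233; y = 420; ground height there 920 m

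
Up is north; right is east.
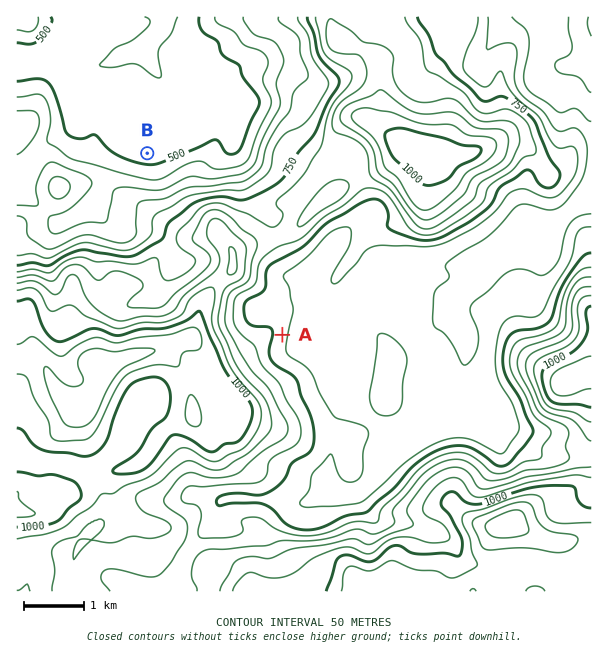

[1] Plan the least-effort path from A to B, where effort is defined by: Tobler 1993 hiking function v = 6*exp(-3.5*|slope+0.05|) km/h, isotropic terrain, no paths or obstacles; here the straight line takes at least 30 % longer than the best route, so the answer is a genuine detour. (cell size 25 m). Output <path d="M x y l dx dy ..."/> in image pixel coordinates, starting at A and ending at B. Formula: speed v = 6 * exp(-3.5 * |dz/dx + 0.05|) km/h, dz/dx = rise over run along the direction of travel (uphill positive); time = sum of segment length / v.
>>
<path d="M282 335l0-17-9-18 0-9-7-15 0-15 4-9 0-15-15-30-4-4-15-8-2-1-12-6-10 0-60-30-5-5"/>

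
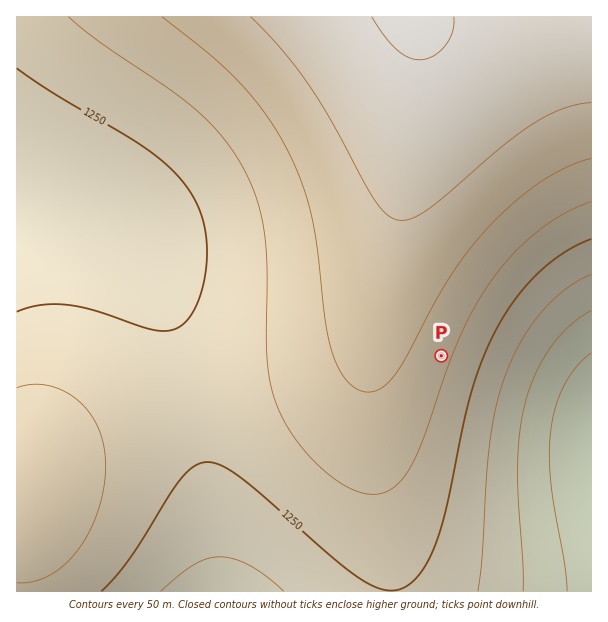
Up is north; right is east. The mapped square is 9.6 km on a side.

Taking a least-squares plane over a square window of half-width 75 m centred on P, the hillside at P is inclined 5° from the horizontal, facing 112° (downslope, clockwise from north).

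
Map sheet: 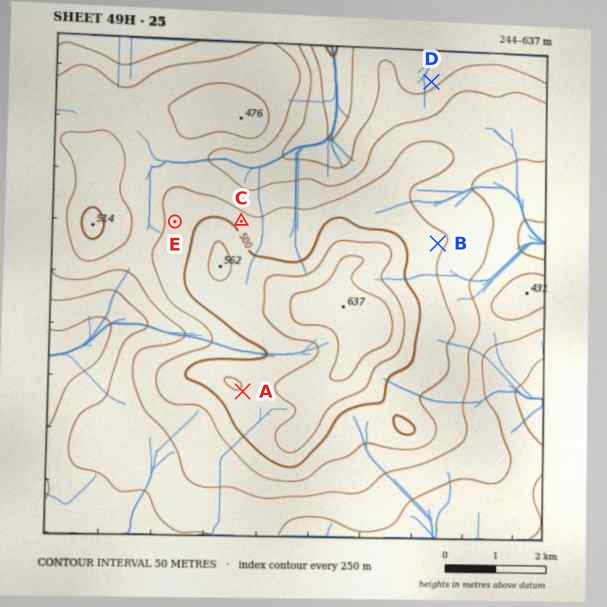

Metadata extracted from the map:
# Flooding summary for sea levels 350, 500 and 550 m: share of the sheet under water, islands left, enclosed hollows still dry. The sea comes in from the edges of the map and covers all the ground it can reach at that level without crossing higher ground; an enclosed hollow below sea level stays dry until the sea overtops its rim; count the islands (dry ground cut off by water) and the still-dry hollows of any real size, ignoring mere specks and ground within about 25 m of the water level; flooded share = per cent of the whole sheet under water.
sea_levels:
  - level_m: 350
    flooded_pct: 20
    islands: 0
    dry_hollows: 0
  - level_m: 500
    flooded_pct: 84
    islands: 1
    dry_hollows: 0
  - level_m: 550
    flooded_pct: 93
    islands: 1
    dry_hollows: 0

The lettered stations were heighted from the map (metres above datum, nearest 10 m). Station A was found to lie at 550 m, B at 450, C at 470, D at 340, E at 460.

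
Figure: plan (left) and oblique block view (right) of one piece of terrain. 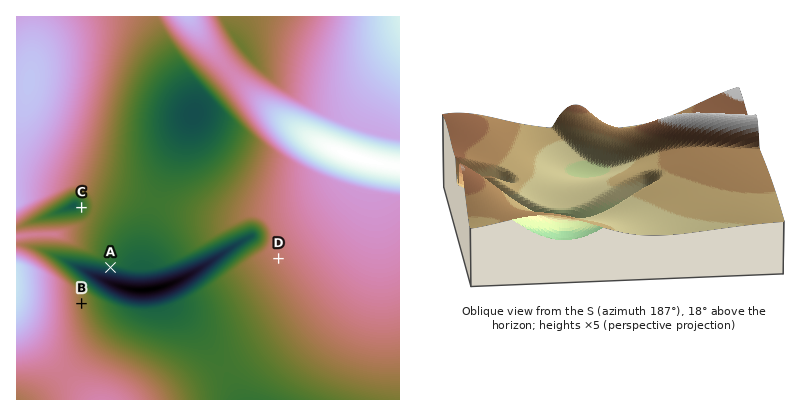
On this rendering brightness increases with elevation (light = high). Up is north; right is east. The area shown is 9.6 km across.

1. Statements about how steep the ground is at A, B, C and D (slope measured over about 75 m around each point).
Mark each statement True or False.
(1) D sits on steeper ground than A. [False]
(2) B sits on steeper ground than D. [True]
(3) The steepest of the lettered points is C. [False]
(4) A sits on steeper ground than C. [True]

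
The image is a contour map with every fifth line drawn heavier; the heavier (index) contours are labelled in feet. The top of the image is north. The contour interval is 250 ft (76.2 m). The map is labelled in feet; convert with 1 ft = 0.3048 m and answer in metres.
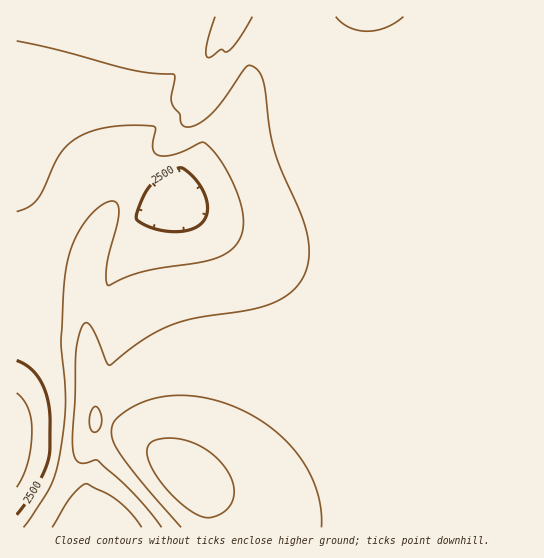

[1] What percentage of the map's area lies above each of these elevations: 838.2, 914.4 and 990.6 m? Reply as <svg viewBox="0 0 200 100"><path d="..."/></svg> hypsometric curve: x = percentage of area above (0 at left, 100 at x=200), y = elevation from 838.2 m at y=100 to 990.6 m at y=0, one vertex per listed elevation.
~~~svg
<svg viewBox="0 0 200 100"><path d="M172 100l-37-50-118-50"/></svg>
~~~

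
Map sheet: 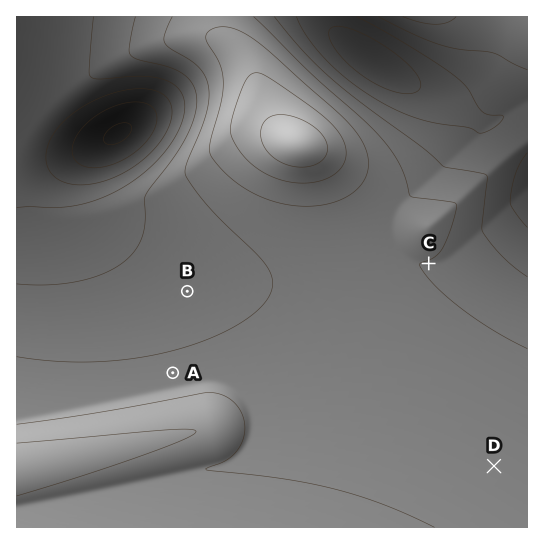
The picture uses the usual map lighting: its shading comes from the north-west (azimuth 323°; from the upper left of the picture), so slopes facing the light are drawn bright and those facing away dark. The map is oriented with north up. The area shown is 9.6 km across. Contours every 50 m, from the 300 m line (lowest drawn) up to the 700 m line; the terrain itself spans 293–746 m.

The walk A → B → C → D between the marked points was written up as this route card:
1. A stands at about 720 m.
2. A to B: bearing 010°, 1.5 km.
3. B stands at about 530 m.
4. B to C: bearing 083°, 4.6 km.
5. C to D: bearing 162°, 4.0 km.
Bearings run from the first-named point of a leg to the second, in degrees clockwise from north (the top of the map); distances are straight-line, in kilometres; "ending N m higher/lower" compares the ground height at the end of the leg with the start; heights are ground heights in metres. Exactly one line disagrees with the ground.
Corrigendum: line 1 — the height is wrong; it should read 560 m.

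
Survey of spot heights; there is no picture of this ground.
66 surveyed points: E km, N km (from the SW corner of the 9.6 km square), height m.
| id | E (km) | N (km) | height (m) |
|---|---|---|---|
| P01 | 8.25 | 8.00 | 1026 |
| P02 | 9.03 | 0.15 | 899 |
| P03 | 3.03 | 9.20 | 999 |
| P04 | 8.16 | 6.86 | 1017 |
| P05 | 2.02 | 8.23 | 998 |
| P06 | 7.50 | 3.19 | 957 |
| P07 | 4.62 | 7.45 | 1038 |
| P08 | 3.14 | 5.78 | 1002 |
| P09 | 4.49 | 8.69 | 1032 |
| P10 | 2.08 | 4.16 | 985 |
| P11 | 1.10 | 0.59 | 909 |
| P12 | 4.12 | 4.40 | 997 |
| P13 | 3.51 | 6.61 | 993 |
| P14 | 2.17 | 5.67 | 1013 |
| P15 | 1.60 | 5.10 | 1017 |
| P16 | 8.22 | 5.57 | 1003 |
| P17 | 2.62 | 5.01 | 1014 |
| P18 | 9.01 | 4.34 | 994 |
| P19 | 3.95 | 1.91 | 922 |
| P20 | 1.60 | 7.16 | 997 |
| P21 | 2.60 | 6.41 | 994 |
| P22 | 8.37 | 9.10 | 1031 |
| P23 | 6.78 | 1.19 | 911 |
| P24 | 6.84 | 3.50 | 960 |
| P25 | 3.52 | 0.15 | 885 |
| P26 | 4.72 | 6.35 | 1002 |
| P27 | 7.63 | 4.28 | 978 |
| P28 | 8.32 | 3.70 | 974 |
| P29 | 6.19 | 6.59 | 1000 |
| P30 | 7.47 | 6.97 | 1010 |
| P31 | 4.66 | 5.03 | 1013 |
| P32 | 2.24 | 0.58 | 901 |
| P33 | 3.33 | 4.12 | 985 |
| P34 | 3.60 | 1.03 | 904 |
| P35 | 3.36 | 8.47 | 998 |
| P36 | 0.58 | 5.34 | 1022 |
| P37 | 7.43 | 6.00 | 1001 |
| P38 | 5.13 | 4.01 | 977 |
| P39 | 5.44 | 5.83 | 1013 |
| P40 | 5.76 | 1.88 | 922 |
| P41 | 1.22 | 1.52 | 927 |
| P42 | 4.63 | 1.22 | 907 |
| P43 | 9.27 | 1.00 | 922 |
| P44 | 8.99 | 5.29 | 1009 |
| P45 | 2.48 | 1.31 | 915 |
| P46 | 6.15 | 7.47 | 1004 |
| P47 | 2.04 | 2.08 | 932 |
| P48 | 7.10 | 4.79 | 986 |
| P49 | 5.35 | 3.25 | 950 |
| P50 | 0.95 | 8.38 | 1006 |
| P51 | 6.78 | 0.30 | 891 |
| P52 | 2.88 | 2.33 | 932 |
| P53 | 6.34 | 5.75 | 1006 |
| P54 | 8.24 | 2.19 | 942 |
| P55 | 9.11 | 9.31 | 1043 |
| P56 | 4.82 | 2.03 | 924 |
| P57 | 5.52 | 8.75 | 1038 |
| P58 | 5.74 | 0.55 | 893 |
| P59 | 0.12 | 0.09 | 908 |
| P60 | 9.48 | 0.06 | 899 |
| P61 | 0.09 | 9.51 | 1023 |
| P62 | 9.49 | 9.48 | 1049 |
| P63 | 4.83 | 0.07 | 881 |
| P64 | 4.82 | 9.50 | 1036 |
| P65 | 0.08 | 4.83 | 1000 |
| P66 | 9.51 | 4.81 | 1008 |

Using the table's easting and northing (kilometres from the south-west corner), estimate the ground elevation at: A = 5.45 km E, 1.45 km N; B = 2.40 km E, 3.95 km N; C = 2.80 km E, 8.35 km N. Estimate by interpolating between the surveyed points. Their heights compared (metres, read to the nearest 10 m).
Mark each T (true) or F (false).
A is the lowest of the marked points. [T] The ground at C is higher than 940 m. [T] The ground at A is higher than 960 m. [F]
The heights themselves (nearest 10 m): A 910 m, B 980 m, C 1000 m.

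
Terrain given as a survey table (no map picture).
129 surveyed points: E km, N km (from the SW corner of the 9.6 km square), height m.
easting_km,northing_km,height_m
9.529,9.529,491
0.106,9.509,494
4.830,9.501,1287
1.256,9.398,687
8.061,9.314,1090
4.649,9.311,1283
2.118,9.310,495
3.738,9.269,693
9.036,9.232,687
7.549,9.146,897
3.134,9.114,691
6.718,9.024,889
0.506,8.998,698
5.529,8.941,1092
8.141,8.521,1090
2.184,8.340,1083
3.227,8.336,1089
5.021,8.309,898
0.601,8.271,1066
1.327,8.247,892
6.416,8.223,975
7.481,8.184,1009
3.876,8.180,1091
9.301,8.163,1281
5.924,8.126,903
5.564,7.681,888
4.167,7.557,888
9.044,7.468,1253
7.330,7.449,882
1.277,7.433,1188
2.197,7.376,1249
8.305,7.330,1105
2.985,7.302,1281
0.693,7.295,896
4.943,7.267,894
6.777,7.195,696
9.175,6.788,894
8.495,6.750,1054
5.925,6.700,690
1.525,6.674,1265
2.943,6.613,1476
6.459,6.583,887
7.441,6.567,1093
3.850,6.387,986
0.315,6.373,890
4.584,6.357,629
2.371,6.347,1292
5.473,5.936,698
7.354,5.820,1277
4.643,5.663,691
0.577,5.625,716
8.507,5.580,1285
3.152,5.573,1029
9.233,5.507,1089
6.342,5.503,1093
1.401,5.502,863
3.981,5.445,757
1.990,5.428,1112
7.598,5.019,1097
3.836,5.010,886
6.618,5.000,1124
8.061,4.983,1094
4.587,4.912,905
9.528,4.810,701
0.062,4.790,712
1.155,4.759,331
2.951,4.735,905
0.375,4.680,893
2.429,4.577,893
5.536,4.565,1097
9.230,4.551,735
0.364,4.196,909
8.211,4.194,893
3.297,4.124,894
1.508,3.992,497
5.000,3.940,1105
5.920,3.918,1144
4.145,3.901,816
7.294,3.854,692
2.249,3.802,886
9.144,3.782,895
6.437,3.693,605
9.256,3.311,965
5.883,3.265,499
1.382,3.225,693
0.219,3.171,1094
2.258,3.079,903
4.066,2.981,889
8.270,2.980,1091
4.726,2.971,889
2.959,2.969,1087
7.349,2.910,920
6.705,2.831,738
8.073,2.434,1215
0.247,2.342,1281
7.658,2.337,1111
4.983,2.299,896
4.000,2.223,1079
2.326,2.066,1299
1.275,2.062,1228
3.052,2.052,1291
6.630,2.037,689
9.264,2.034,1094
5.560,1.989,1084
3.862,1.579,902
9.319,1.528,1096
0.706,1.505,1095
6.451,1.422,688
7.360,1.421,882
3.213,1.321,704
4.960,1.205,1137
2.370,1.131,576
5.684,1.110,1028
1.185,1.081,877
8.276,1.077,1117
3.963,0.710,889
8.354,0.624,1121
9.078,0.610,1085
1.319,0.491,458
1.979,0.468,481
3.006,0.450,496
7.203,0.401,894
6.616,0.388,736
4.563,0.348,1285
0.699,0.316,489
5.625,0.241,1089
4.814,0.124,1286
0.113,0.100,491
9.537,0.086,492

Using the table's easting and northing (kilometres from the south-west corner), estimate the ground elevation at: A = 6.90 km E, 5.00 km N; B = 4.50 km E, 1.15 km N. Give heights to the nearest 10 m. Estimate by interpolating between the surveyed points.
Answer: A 1090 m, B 1080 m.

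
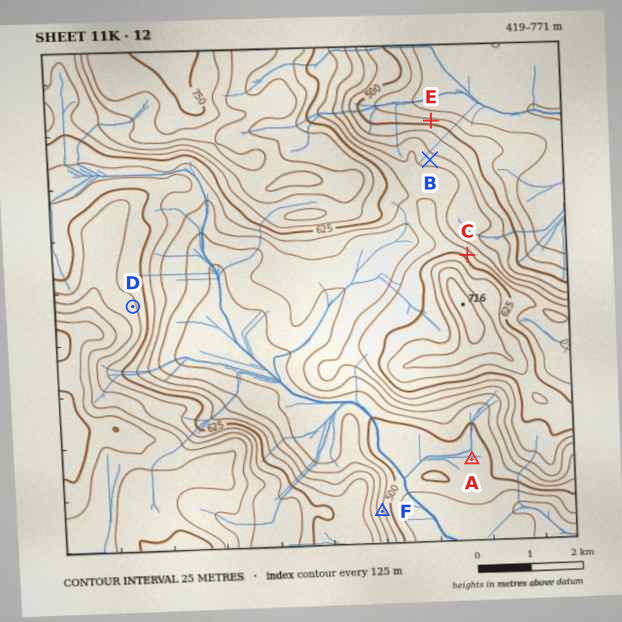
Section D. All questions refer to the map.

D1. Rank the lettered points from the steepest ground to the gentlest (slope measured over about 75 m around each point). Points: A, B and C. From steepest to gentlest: C B A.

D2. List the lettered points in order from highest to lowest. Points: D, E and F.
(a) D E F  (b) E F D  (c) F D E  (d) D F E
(d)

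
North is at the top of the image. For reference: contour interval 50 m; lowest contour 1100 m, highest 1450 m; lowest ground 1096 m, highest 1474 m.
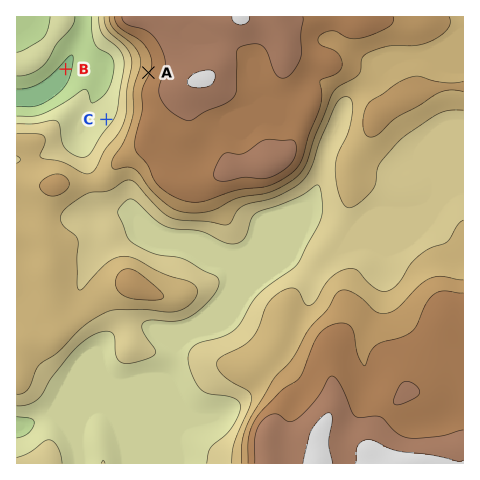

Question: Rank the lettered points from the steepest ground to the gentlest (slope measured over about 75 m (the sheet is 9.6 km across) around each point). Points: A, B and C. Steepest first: A C B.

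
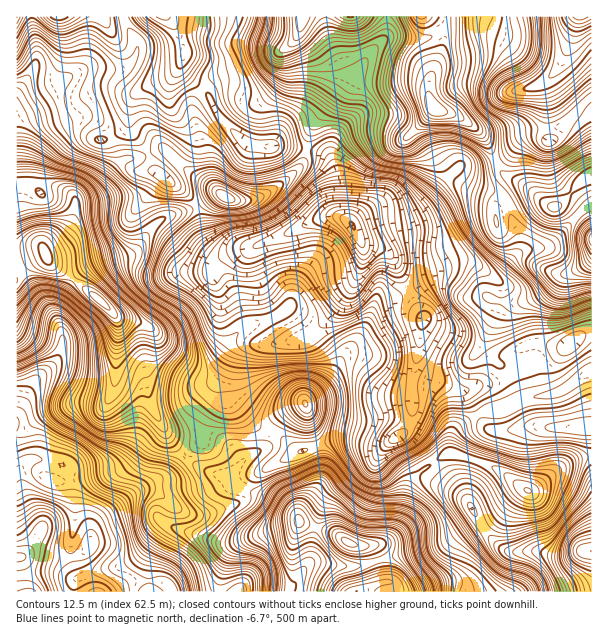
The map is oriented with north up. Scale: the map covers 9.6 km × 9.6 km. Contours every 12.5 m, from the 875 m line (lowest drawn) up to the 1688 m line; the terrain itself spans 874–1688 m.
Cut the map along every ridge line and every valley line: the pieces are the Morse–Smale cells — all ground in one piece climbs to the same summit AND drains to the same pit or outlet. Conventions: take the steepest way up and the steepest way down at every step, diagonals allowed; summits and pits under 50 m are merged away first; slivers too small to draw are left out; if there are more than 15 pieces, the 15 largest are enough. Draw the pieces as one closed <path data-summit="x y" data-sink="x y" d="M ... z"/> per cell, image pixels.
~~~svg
<path data-summit="45 254" data-sink="353 225" d="M147 154l-4 3-20 3-27 28-18 10-3 6-1-6-5-5-19-9-24-2-8 4-2 2 0 87 29-19 9 10 15 10 29 22 17 17 3 8-2 37 7 8 14 5 7 5 7 27 6 12 12 21 16 18 17-15 2-13 16-27 0-15 15-35 8-7 32 0 17-3-5-1-5-5-16-29-14-45 1-13-22 2-15-2-12-15-10-30-14-15-26-18z"/><path data-summit="591 239" data-sink="353 225" d="M495 162l-15 4-19 0-35 34-10 8-14 4-28 2-22 11 11 21 17 2 12 10 22 44 10 16-9 54 8 6 14 2 22 11 6 0 20-7 9 0 22-11 4-5-2-17 6-5 15-3 24 5 18-12 11-4 0-156-11 5-20 23-4 2-6 0-27-22-21-10z"/><path data-summit="45 254" data-sink="29 591" d="M45 256l-21 12-8 8 1 282 10-4 47 4 7-4 9-8 2-19 7-9 36-26 33-17 16-17 0-3-15-17-12-21-6-12-7-27-7-5-14-5-7-8 2-37-3-8-17-17-29-22-15-10z"/><path data-summit="357 591" data-sink="29 591" d="M185 456l-17 19-33 17-36 26-7 9-2 19-9 8-7 4-21 0-9-4-17 0-10 4-1 33 347 1 12-8 9-2-6-22-21 6-15 0-24-4-10 3 4-10 3-27-15-5-9-12-13-7-18-10-24-7-8-12-10 0-9-3-18-10z"/><path data-summit="305 404" data-sink="353 225" d="M366 246l-4 0 0 17-7 19-18 27-22 22-12 7-19 5-38 1-6 4-5 8-7 27 0 13 26 28 25 12 17 15 13-1 33-11 41 6 15-7 8-9 4-9 2-43 6-21 3-29 3-9-10-16-22-44-12-10z"/><path data-summit="434 108" data-sink="353 225" d="M429 16l-40 0-4 22-21 24-20 37-13 54 7 29 0 27 2 4 13 11 21-10 28-2 14-4 10-8 35-34 19 0 14-5-6-17-14-17-22-13-17-5-5-7-2-18 14-34 3-18-1-5z"/><path data-summit="350 17" data-sink="164 17" d="M341 16l-173 0 0 2 8 11 8 19-3 21 29 27 10 21 17 19 9 8 11 2 33 0 16 4 2-13 6-14 32-45-12-37 0-9z"/><path data-summit="45 254" data-sink="164 17" d="M167 16l-43 1 2 7 12 20-2 10-10 13-10 3-18-3-12 1-63 30-7 6 1 83 9-5 24 2 19 9 5 5 1 6 3-6 18-10 27-28 20-3 5-4-8-12-8-9-4-7 0-11 6-19 21-13 15-4 8-9 6-12 0-9-4-13z"/><path data-summit="434 108" data-sink="581 17" d="M578 16l-147 0 13 11 1 5-3 18-14 34 0 14 4 7 6 5 14 4 12 6 10 7 10 10 11 25 9-5 17-17 6-2 15 0 6 2-1-41-5-15 20-22 9-20z"/><path data-summit="357 591" data-sink="353 225" d="M239 348l-9 12-4 15-6 11 0 15-16 27-2 13-16 15 23 16 9 3 10 0 8 12 24 7 18 10 13 7 9 12 15 5 13-31 28-25 18-10 12-18-12 1-14-5-18-1-33 11-13 1-17-15-21-9-30-31 0-13z"/><path data-summit="348 542" data-sink="353 225" d="M401 436l-12 6-15 20-18 10-28 25-12 28 1 3 12 2 22 14 21 3 6 13 62-14 12-6 24-19-4-14-10-11-28-15-10-8-16-30z"/><path data-summit="225 197" data-sink="164 17" d="M180 64l-10 14-24 8-11 8-3 7-4 24 4 7 17 22 9-4 7 0 24 22 36 26 9 2 15 0 11-2 13-8 25-20 6-9 2-11-16-4-33 0-11-2-20-19-12-17-4-12-29-27z"/><path data-summit="357 591" data-sink="353 225" d="M341 217l-17 0-9 3-30 15-22 7-9 5-2 4 0 10 14 45 12 24 9 10 12 0 16-9 22-22 19-30 6-16 0-18-10-21z"/><path data-summit="225 197" data-sink="353 225" d="M309 150l-3 2-2 9-6 9-13 11-19 13-17 6-15 0-9-2-42-30-18-18-7 0-10 5 6 15 26 18 14 15 10 30 4 7 11 10 12 0 24-3 69-30 20 1-6-8-1-34-6-15-5-5z"/><path data-summit="591 239" data-sink="581 17" d="M591 16l-12 0-2 2-6 24-9 20-20 22 5 15 1 41-6-2-15 0-6 2-17 17-8 4 3 9 4 4 21 10 27 22 6 0 4-2 20-23 11-7z"/>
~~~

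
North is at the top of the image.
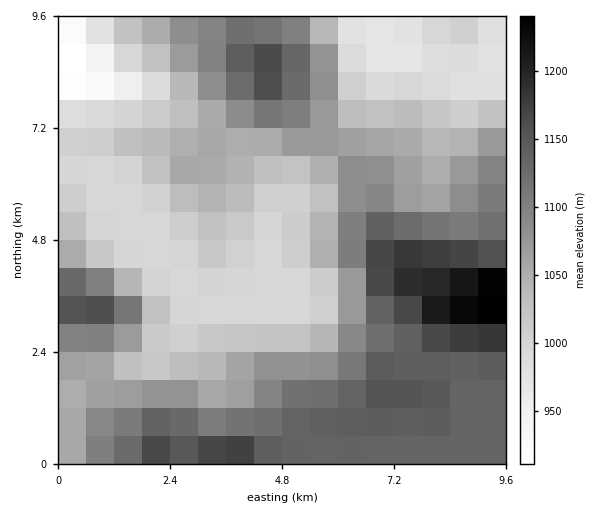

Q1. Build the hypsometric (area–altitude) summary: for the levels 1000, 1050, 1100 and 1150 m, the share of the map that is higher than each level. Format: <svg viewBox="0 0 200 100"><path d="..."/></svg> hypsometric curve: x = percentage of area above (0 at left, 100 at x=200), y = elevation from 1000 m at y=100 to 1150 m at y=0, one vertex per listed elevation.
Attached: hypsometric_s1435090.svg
<svg viewBox="0 0 200 100"><path d="M160 100l-49-33-44-34-45-33"/></svg>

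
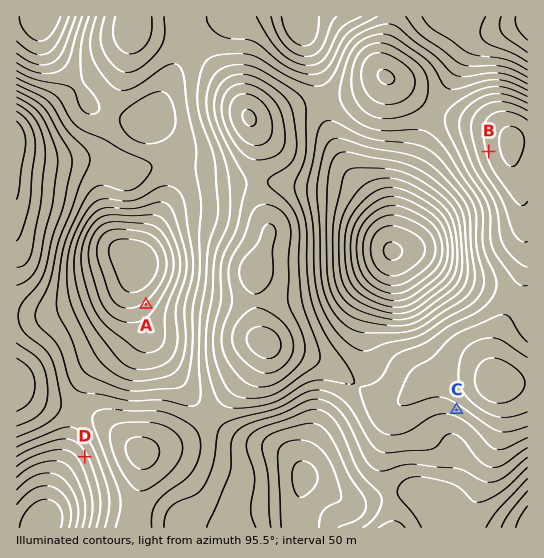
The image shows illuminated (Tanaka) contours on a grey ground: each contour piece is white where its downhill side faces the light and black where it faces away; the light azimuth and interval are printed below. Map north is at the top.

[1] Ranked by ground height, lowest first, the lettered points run B C D A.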